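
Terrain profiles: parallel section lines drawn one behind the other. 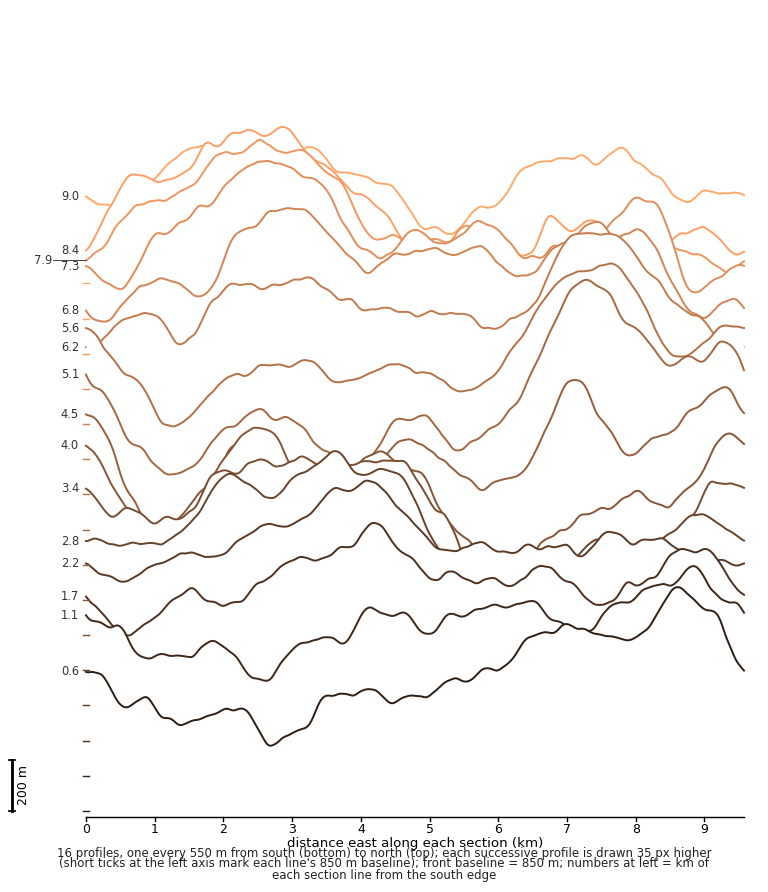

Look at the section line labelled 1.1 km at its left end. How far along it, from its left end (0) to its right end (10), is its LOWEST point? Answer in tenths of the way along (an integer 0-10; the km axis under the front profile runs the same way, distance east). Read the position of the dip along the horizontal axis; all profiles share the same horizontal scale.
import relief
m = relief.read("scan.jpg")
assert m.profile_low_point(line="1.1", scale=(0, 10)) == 3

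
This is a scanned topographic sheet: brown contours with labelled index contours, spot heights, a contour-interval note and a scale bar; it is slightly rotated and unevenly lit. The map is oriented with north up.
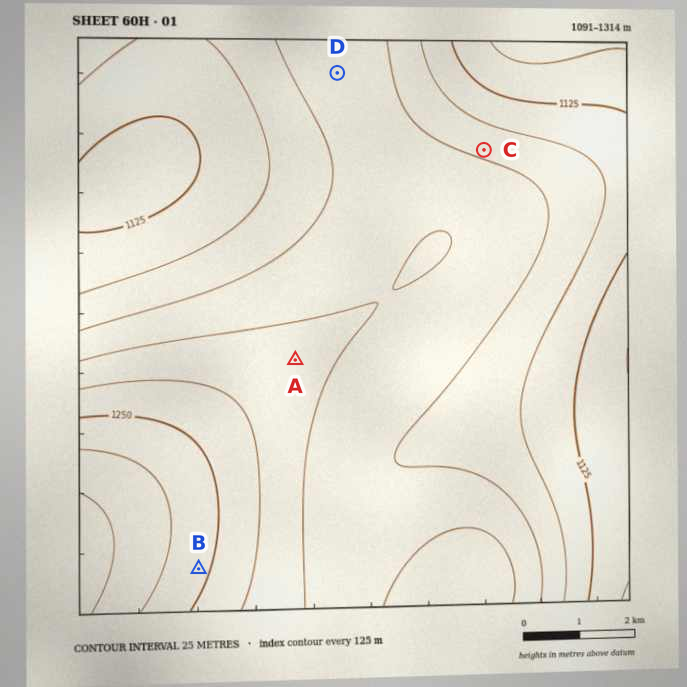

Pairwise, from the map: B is above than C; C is below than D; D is below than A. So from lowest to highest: C D A B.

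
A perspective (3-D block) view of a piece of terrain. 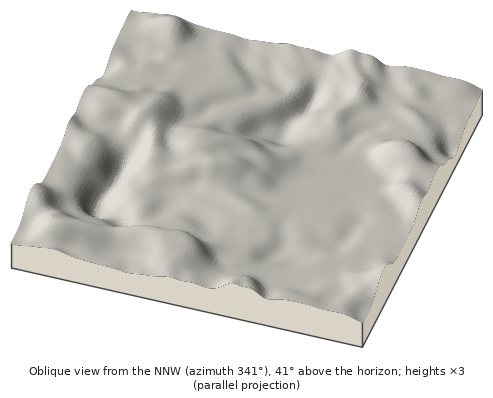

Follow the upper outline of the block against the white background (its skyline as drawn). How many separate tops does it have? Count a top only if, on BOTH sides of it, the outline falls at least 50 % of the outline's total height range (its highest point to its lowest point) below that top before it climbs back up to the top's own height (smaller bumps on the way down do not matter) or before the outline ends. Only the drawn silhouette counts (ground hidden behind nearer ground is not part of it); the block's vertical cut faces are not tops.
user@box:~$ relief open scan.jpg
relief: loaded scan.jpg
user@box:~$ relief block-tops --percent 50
0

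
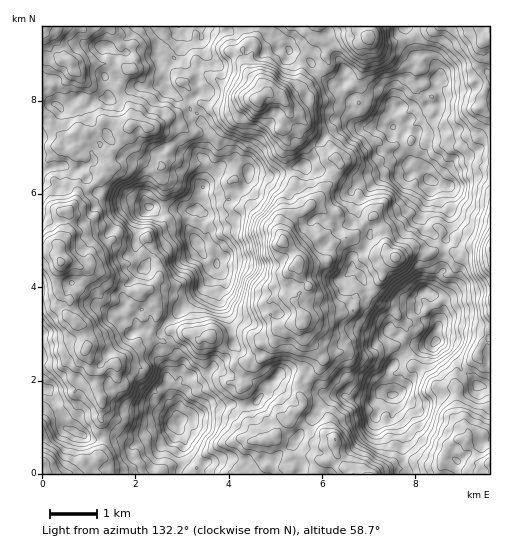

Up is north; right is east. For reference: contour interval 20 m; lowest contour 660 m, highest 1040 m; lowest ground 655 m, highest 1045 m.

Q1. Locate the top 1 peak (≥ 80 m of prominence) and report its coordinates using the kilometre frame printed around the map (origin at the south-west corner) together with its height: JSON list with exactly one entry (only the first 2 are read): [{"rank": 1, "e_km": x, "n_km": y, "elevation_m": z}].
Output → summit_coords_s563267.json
[{"rank": 1, "e_km": 8.46, "n_km": 2.84, "elevation_m": 1045}]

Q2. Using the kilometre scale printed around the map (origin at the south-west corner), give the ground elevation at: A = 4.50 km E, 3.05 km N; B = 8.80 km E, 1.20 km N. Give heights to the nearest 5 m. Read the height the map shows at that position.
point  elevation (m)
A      790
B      795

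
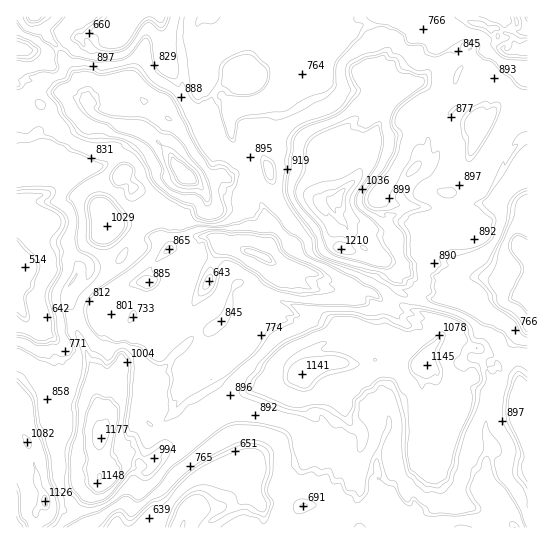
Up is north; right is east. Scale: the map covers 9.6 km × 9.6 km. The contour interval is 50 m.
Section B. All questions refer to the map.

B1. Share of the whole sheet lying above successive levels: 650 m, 94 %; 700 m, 91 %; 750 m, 89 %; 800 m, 64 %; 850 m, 58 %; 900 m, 31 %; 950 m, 26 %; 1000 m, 22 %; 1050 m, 8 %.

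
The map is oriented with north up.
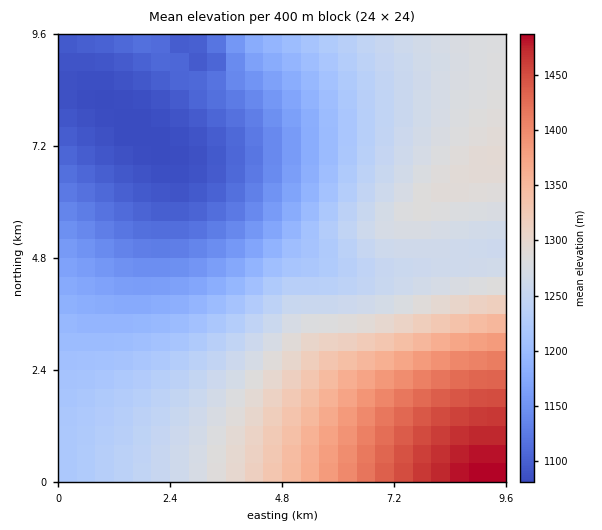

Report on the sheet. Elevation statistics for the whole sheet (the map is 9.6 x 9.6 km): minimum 1080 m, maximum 1490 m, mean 1240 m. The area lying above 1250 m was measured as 41.3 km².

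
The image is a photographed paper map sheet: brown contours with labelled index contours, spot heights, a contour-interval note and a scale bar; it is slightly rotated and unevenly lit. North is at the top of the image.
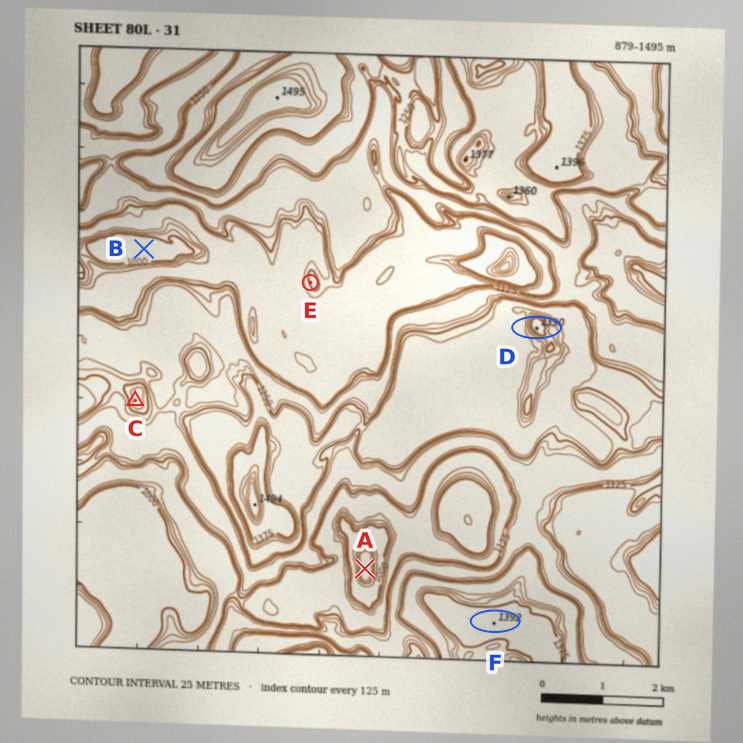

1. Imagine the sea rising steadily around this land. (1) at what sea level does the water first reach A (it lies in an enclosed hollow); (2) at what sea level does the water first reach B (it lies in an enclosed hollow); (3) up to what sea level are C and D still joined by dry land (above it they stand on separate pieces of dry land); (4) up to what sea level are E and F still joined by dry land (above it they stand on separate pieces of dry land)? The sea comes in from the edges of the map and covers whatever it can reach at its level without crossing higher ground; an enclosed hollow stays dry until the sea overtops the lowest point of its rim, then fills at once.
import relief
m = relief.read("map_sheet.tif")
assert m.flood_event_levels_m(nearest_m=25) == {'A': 1125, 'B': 1025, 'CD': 1200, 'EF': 1100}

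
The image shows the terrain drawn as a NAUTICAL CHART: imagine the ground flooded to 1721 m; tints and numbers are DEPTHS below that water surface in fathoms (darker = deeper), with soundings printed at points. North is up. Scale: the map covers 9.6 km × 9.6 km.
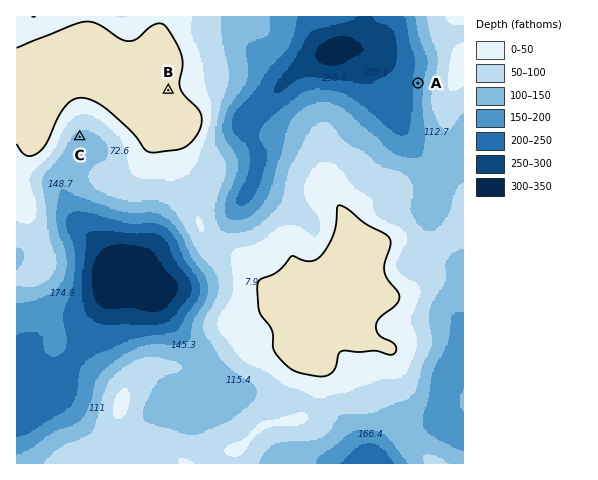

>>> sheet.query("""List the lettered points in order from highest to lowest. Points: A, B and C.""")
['B', 'C', 'A']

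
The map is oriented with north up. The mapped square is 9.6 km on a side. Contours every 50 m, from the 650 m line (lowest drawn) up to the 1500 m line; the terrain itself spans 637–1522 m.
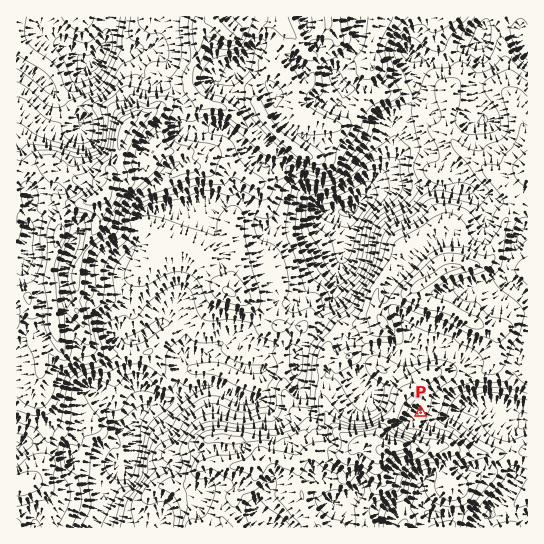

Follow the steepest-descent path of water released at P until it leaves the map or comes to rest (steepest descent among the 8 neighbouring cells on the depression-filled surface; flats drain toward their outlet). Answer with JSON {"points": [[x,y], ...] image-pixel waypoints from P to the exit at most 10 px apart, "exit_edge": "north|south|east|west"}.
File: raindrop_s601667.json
{"points": [[421, 413], [431, 417], [442, 417], [453, 414], [463, 409], [474, 407], [485, 407], [495, 406], [506, 406], [517, 413], [527, 421]], "exit_edge": "east"}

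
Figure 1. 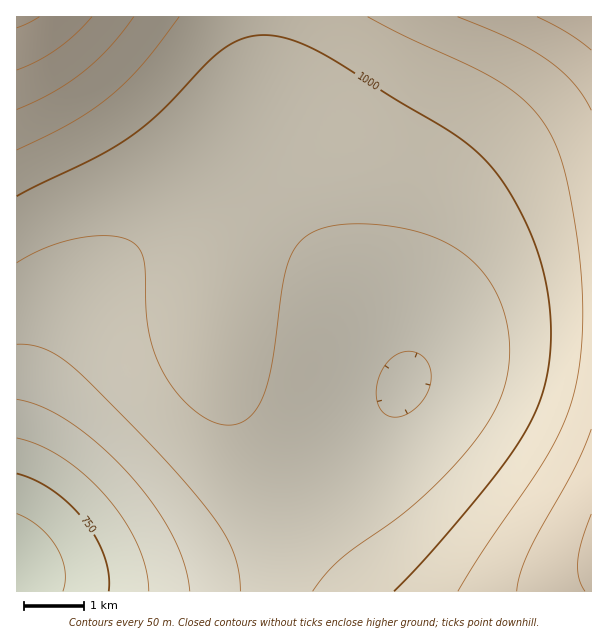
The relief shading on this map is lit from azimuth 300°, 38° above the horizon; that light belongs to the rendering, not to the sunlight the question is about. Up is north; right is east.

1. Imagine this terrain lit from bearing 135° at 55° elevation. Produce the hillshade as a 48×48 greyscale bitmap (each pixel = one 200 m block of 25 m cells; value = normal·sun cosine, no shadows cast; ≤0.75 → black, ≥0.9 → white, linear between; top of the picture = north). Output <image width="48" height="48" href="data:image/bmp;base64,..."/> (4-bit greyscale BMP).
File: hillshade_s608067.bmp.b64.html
<image width="48" height="48" href="data:image/bmp;base64,Qk32BAAAAAAAAHYAAAAoAAAAMAAAADAAAAABAAQAAAAAAIAEAAATCwAAEwsAABAAAAAAAAAAAAAAABEREQAiIiIAMzMzAERERABVVVUAZmZmAHd3dwCIiIgAmZmZAKqqqgC7u7sAzMzMAN3d3QDu7u4A////AFVURERERERFVVVVVVREREMzMzM0REVVZlVVRERERERVVVVVVVVUREMzMzMzNERVVWZVVVRERFVVVWZmVVVVREMzMzMzMzREVXZmVVVVVVVVZmZmZlVVVEQzMyIiMzM0RHdmZlVVVVVWZmZmZmZVVEQzMiIiIiMzNId2ZmVVVVZmZmd3ZmZlVUQzMiIiIiIjM4h3ZmZmZmZmZ3d3d2ZmVVRDMyIiIiIiI4h3dmZmZmZmd3d3d3ZmZVRDMyIiIRIiIoiHd2ZmZmZnd3d3d3dmZVVEMyIiERERIpiId3ZmZmZ3d3iId3d2ZlVEMzIiEREREpmId3d2Zmd3d4iIiHd3ZmVUQzIiIREREZmId3d3d3d3eIiIiId3dmVURDMiIREREZmIh3d3d3d3eIiIiIh3d2ZVRDMyIhEREZmIh3d3d3d3eIiIiIiHd3ZlVEMzIiEREZmIh3d3d3d3eIiIiIiId3ZlVUQzIiIREZmId3d3d3d3eIiIiIiIh3dmVVRDMiIREZiId3d2Znd3eIiIiIiIiHd2ZVVEMyIhEZiId3dmZmd3eIiIiIiIiId3ZlVEQzIiEYiHd3ZmZmZ3d4iIiIiIiId3ZmVURDMiIYiHd3ZmZmZ3d4iIiIiIiIh3dmZVREMyIoiHd3ZmZmZnd3iIiIiIiIiHd2ZlVEMyIoiHd3ZmZmZnd3iIiIiIiIiHd3ZlVUQzIoiHd3ZmZmZnd3iIiIiIiIiId3ZmVUQzIoiId3ZmZmZnd3eIiIiIiIiId3dmVVRDMpiId3dmZmZmd3d4iIiIiIiIh3dmZVRDM5iId3d2ZmZmd3d4iIiIiIiIh3d2ZVVEM5mIh3d3ZmZmd3d3iIiIiIiIh3d2ZlVEM5mIiHd3dmZnd3d3iIiIiIiIiHd2ZlVUQ5mYiId3d3d3d3d3eIiIiIiIiHd3ZmVUQ5mZiIh3d3d3d3d3d4iIiIiIiHd3ZmVURKmZmIiHd3d3d3d3d3iIiIiIh3d3ZmVVRKqZmYiIh3d3d3d3d3d4iIiIh3d3ZmVVRKqqmZmIiId3d3d3d3d3d3iHd3d3ZmZVRKqqqZmZiIiHd3d3d3d3d3d3d3d3ZmZVRLqqqqmZmIiId3d3d3d3d3d3d3d3ZmZVVLu6qqqZmYiIh3d3d3d3d3d3d3d3dmZVVbu7uqqqmZmIiHd3d3d3d3d3d3d3dmZlVbu7u6qqqZmYiId3d3d3d3d3d3d3d2ZlVbu7u7uqqpmYiIh3d3d3d3d3d3d3d2ZmVbu7u7u6qqmZiIiHd3d3d3d3d3d3d3ZmZbu7u7u7qqqZmIiId3d3d3d3d3d3d3dmZru7u7u7uqqZmIiId3d3d3d4iIh3d3d2Zru7u7u7u6qpmYiIh3d3d3eIiIiId3d3Zru7zMu7u6qpmZiIiHd3d3iIiIiIiHd3d7u8zMy7u7qqmZiIiId3eIiIiIiIiIh3d7u7zMzLu7qqmZiIiIiIiIiIiIiIiIiId7u7zMzMu7uqqZmIiIiIiIiIiIiIiIiIiLu7zMzMu7uqqZmIiIiIiIiIiIiIiIiIiA=="/>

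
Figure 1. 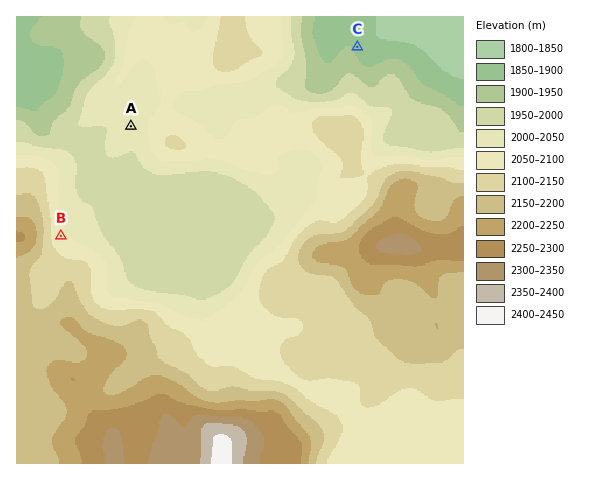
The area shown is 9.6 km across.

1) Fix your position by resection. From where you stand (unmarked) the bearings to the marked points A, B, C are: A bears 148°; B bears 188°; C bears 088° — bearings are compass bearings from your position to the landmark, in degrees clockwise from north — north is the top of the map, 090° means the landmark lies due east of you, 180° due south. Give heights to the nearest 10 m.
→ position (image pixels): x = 87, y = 56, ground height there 1920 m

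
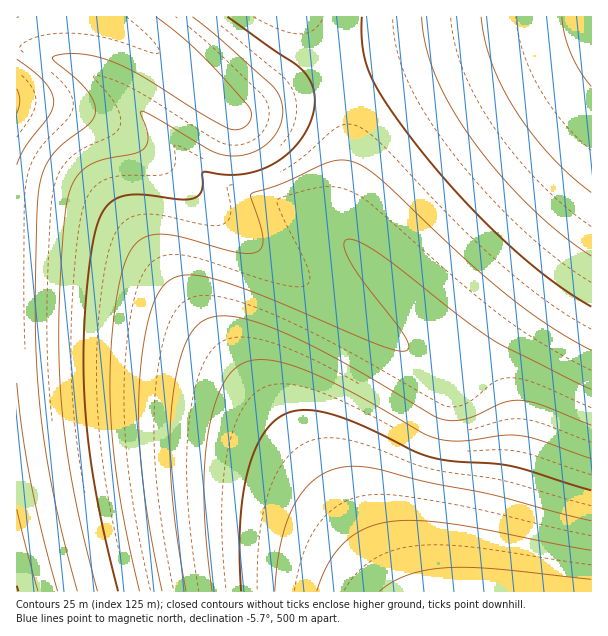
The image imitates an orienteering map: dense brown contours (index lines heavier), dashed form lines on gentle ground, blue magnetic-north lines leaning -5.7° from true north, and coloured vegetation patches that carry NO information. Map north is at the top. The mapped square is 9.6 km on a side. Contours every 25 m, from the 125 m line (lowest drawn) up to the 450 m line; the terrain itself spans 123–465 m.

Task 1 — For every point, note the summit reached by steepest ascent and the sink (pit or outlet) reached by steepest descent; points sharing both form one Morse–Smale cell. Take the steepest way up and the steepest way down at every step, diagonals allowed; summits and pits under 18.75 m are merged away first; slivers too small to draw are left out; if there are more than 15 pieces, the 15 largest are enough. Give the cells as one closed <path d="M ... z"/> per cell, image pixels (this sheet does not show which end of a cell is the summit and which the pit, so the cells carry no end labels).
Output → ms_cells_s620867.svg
<path d="M591 16l-287 1 27 43 11 29 4 21 0 55-8 35-7 18 1 7 11 14 31 31 114 105 17 33 3 15 0 32-21 94-1 43 106-1z"/><path d="M18 46l-2 1 0 169 49 2 25 5 27 11 23 16 22 23 138 176 93 143 92 0 1-29 4-32 18-76-2-41-4-15-14-24-114-105-57-59-11-5-55-10-35-14-13-8-68-68-24-20-43-24z"/><path d="M47 217l-31 1 0 373 376 1 0-2-92-141-149-188-20-19-23-13-24-7z"/><path d="M303 16l-286 0-1 29 52 17 43 24 24 20 68 68 13 8 35 14 60 12 6 3 15 15-1-8 7-18 8-35 0-55-4-21-11-29z"/>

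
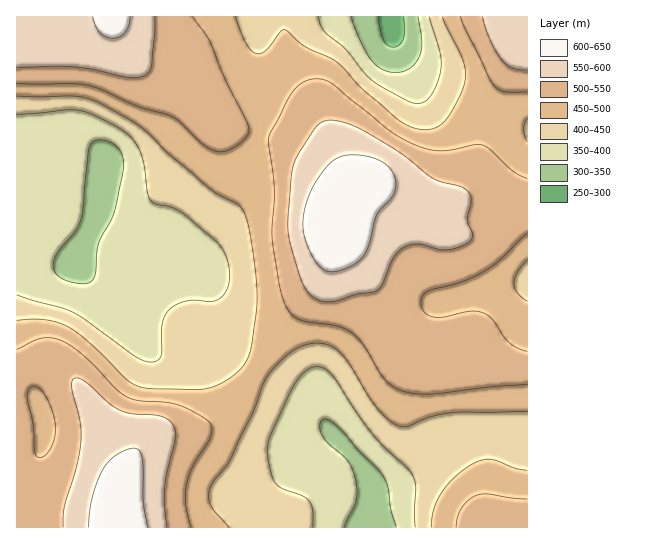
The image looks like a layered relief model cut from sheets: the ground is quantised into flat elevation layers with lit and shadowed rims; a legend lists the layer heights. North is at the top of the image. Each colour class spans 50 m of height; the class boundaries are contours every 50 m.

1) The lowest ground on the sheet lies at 290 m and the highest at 650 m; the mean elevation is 470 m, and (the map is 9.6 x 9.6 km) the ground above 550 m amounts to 15.1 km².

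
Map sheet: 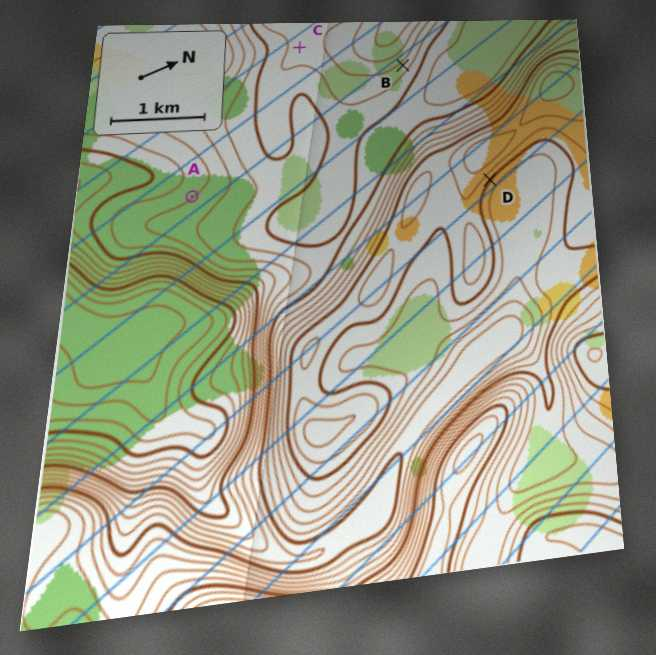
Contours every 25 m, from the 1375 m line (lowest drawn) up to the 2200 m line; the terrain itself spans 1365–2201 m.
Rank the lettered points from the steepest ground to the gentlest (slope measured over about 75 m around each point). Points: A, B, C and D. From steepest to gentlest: D B A C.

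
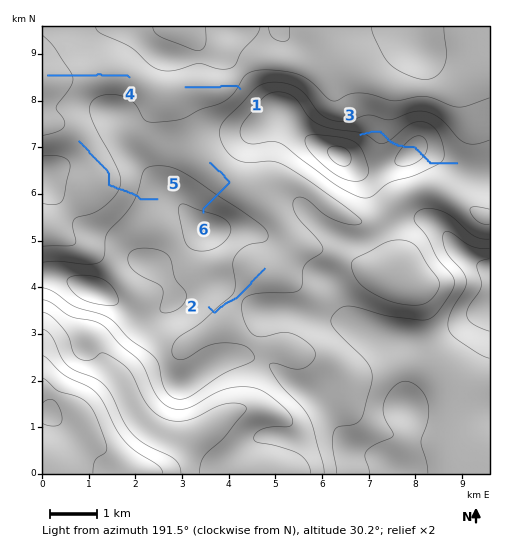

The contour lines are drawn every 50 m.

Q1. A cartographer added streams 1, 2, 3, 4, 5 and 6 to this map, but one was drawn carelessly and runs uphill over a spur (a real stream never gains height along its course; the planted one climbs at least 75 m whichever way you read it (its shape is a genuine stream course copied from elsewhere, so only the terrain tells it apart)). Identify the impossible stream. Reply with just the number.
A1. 3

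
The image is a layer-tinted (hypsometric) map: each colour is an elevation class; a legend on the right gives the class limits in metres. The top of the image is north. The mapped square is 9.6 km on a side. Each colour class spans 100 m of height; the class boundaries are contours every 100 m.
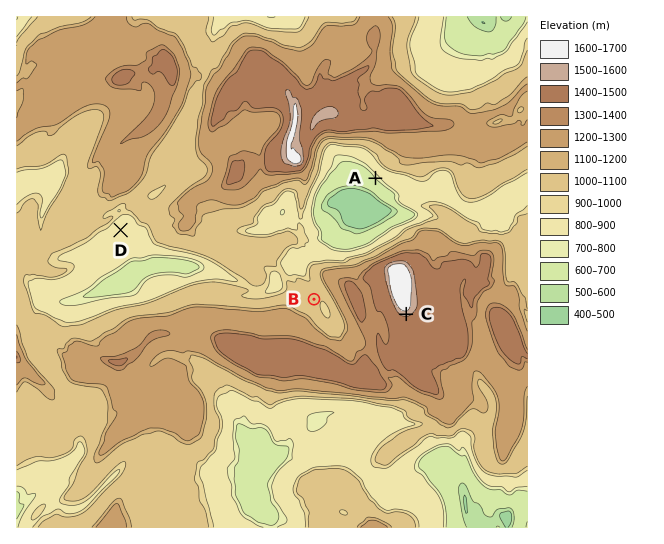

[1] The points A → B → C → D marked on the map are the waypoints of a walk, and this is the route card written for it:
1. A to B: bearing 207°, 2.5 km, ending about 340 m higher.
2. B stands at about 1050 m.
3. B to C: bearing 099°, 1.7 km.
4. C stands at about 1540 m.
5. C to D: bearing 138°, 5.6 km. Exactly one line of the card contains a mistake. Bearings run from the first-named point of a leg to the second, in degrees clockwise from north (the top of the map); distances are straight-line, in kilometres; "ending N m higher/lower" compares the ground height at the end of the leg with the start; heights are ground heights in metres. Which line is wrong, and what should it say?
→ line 5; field bearing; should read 286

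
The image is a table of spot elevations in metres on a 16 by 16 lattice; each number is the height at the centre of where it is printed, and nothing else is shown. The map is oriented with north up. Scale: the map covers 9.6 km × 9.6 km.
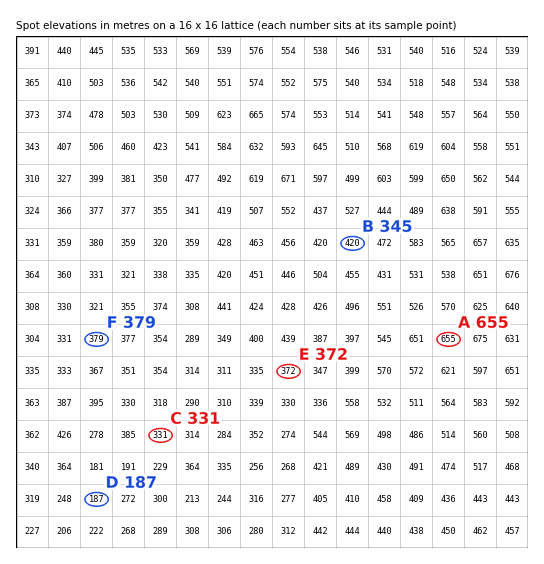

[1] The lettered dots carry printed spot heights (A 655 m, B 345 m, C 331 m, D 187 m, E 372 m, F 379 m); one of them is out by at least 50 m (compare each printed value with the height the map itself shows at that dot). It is B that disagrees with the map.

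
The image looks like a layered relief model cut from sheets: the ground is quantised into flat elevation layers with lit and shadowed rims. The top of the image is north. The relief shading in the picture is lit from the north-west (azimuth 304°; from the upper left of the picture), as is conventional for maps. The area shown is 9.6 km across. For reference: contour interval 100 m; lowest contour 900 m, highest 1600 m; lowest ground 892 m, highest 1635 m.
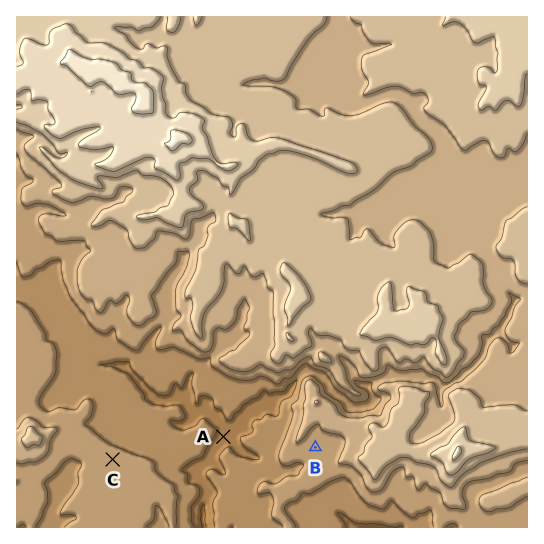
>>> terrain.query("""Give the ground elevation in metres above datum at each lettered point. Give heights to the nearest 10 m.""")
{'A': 930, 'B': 1140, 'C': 1150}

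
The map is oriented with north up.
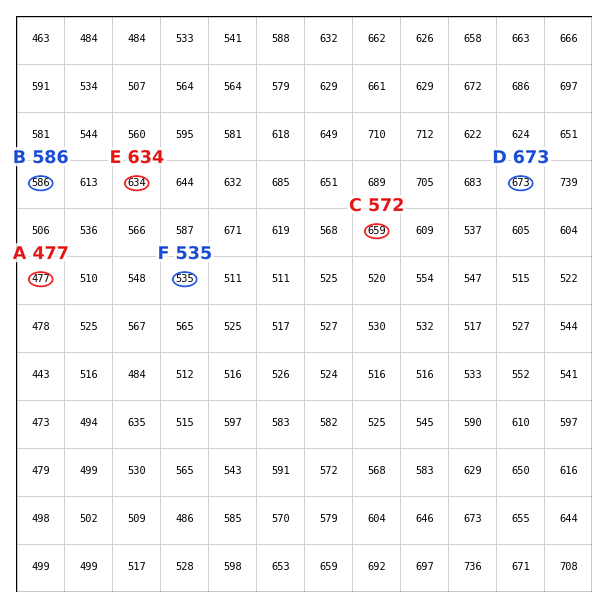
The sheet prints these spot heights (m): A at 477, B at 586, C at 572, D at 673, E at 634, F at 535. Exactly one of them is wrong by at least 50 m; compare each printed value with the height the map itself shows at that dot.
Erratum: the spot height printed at C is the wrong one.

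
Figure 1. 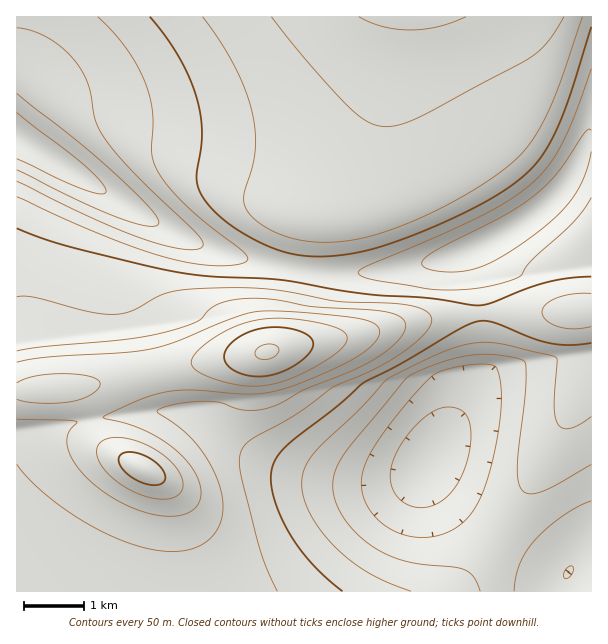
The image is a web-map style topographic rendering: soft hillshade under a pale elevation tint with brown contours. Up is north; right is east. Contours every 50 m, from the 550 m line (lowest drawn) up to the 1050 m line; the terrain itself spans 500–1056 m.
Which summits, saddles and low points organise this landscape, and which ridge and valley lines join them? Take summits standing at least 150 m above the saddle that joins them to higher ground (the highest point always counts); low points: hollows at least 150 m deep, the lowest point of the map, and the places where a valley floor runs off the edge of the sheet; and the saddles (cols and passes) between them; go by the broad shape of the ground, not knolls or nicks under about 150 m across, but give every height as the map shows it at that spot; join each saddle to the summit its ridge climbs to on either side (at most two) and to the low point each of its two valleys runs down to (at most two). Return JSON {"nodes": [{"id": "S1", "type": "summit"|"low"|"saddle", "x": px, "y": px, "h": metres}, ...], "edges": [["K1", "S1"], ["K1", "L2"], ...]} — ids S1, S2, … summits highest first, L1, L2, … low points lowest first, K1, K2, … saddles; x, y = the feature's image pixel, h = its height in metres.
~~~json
{"nodes": [
{"id": "S1", "type": "summit", "x": 267, "y": 351, "h": 1056},
{"id": "S2", "type": "summit", "x": 407, "y": 17, "h": 913},
{"id": "L1", "type": "low", "x": 17, "y": 137, "h": 500},
{"id": "L2", "type": "low", "x": 429, "y": 462, "h": 517},
{"id": "K1", "type": "saddle", "x": 482, "y": 312, "h": 754},
{"id": "K2", "type": "saddle", "x": 296, "y": 269, "h": 724}],
"edges": [["K1", "S1"], ["K1", "L1"], ["K1", "L2"], ["K2", "S1"], ["K2", "S2"], ["K2", "L1"]]}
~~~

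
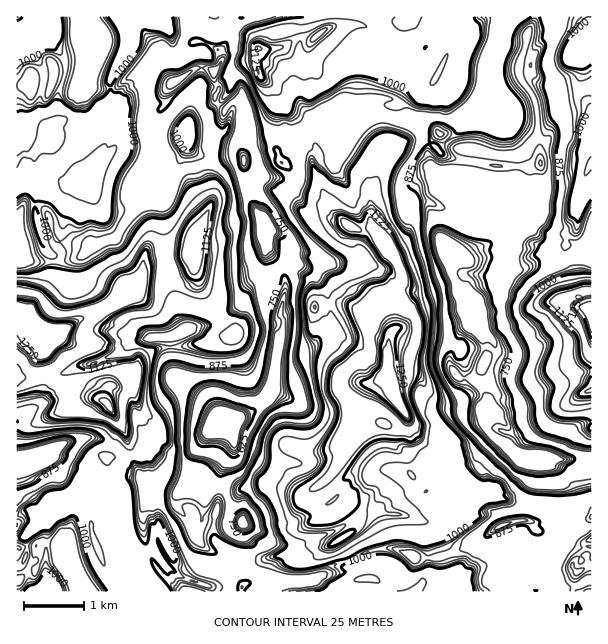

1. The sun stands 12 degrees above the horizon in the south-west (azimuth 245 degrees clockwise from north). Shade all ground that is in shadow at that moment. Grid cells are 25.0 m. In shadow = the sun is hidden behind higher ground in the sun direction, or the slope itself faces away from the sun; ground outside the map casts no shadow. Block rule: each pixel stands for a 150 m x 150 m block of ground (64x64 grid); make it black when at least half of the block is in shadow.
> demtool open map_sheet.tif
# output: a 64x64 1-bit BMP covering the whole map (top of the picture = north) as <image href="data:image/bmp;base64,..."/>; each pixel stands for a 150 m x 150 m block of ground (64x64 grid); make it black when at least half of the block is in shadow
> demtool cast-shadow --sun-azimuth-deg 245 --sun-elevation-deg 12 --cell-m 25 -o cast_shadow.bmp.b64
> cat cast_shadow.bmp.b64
<image width="64" height="64" href="data:image/bmp;base64,Qk0+AgAAAAAAAD4AAAAoAAAAQAAAAEAAAAABAAEAAAAAAAACAAATCwAAEwsAAAIAAAAAAAAA////AAAAAAAGAGKBwAAYAA8AvgAAADwAHwE8AAAYPABeADgAAD98AngAfAAAeBgAYAB9wAAAAAAIBv/gAAAIAAgG/8AAAASAAAf/wAAQGAAAB/+AACAIAAAH/wABAAMACAfwAAeAA/wAD3AAB4Af+AAPcwAHAD/4AAF/gAQAP/wAAP+AAgB/+AAA/4AAAH/AAAx/gAAGf4AADv/DgAf/gAAf/8eAD/8AAB//4QAf/wAAP//gAB/+AAAf/5AAH/4AADv+GAA//wAAA/4cAD//AAGj/DwAP/8ADA/wPAA//4ACN+B8AD//AAN/8DwAP/8AA/wAPgAf/gAfkAD+AD/+AD8AAf5AD/4A/4MB/kAP/gB/g4H+AA/+AP+Bxf5AD/8B/wHH/gAf/wcHAcf+AB//AAYDx/wAH/4AGAHH/AA//gAYAAf+AD/+ABAAB/wAf/4DMDEH/AT//AEwOIP8D//8AQA8A/gB//gAABwB+AB/+AAAHAP4GH/wAAAcA/g4P+AAAAwB9Hg/ACAADgPgeB6AIAAHCcAAHcAAAAcPwAAfAIAADw/AAH8AwAAPH8AACADAAw8fwwAAAOBXD4fBAABAwBefxsAAADHABh/mCAAAO4ACHOYcAAA7gBIMAhwAAD+AFwYCCAAAP4AHBwYKAAAdgAcDYBwAAB2ABwBwAAAAH8AHAHgAEAAeAA=="/>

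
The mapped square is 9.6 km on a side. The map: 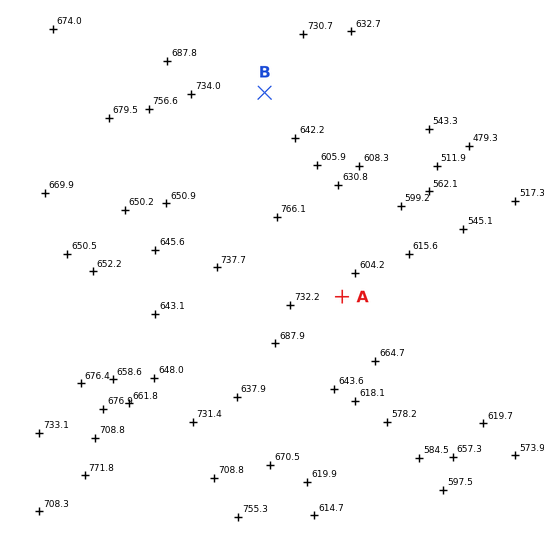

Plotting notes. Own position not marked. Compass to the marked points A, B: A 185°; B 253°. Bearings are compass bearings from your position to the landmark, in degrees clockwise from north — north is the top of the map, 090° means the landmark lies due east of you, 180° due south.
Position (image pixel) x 362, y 63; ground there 600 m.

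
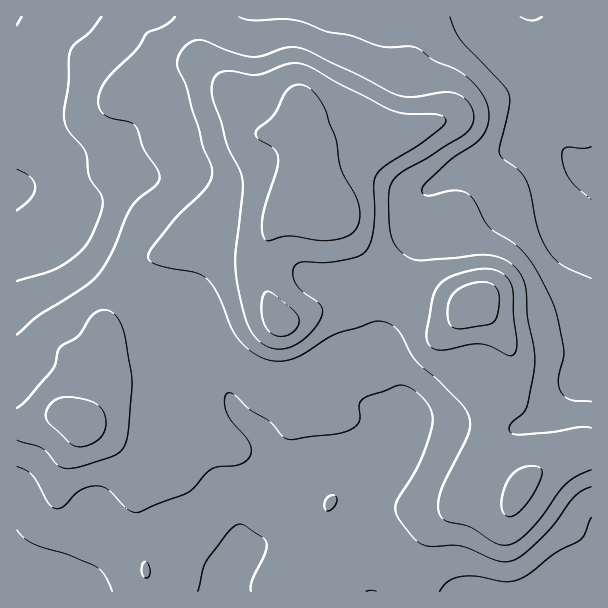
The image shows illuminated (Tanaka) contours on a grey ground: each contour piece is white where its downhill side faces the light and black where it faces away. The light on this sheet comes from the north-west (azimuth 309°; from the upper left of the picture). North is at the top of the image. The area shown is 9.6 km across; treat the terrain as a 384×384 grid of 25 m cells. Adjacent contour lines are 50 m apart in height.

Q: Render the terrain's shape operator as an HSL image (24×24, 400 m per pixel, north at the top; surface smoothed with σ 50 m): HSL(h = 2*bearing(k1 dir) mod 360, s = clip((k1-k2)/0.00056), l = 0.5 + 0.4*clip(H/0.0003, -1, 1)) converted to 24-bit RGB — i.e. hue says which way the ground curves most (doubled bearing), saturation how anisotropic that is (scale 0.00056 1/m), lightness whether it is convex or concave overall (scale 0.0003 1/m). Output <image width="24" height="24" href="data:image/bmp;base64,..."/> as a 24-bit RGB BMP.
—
<image width="24" height="24" href="data:image/bmp;base64,Qk32BgAAAAAAADYAAAAoAAAAGAAAABgAAAABABgAAAAAAMAGAAATCwAAEwsAAAAAAAAAAAAAdHdqiI9yk5GCQEaBdbSQw82ok6OxyISTBiVbNpfJyKbSt5bCsKSbinuZYUqJbIJ3qJ5tknRWaVM8ajwat8EIRJAzXXiBiJdujH1raJ1acYhtVGGDVbJlwsiBjnBlu0pPP0mOF2FOVpxAqXF3xpuCk2KOdlaPfHOIqlthomBMbT1gqT5q4PCOJZxBMHltgJqBqnOxuKFzTZV8XGWFbKtoqq5qjGNrn2xspmCgOk+PRJxQSHpb0KBukV9rYWCHgmqUjVas3m2mTkWlep/N8OLbwYWWGJOBRKKHZUd/3MeVVZCYUmF8lKhyj4ptinN6jJaEqXmGN1B8oph9O3KBvrGJr4CqV3qkYWitTUyzu3rUurDgR4fX36+w56u1U5CgIz01QlVi6LZhiHYtLWA1erBRb498gISLg498p1l0T2+IZJ9nTpaLUq95r4WOZ2OaUWiBXVyPW4Kd1LaePVOTx5en56i/7luvYzN4RX5huFhN5JiTPbOCL96HUqC0cnajm3aiiW+kj5G0XWChnI9sS3Y/fok6gHRPVIBgSXN6ZYB6wKhyT6l4TLmYz5LP8Zv72rX7onbYTZO8yuXKytLiUsfFO2eIbGN7i3J+fZeNk2p6gl+JqniSlHGldZ6lZqShbJiPPmN3YX1poppZzLZRMnYqQYgpS6mc16zPfELp1dLsqMrTzpehr29/NEJtYWV5gIV5iH5xhmt/d3+KeY6OfX2eoHiNkmd7gnFpTENhaE83lZg8ztNugY5jMtJHKIFbep9DNWdVustltVBJwnBdxZaCNjyUWl6FgIN8g3J4g2VghXRCcYZJjIxplG9njG1niWV6aCRgVbFRhdrChK/G1lxUVtdBN1BWXXY0UYJxiaVCm5lZuZFZvs5/TTOBa2GCgnJ6hkZcgxAhuWgAP5gAFHchbX9ZnJNzbjeEtSqooupVOH4PPiMT4PxjbN6cNCaHkHubYmS1mau+oE+318SXusWDTjR7bmmAf1iHniOc2hnf89jg2PTXCa6yKXJUapxVOSlpTpTQ+bPY1lZvKqqOzP/PNDC1RTKFgJaGX5R3gI1jXlOa3920xUxfakN2dF9oZ0VsWjR9ZoS81Pfb1db2vmn/YFTdT1WqRnasIKSyqznP9tXjuezih+5zKiBaS1KSfYuWeo6gb3WcZHSVyFxO5CondUFEa1xGRlZkQGyPbcSMxf+fcFosgSdEsVJwiVCYdrmjJGelEMT02dny8dny7dDvEyC8PWC7dHeqd4RfbnBfYGtwnVKS4oarynLUlX+7T5C+MoK2jrtx//1pPhkjcVYidYMsP7ZJaM2vNGuvHMyEIKsm49Vu92iBpjS8QEiChWR3f35gaHhgWW5oU1drtaR2rn2zwJLGfHSzOVGWsVqd/5FqfSRjqpBkg75pM/9UHpuASlptfHhGZYUiaKoSuXEnol1EUUFWe3NVhnqLdHeBWXBvR2p0qa2CfZp/lXyesXiZSEOHUWSO6ZGvv4nZrM3g2OPsv+C/HEhyOkNtiV2MqbyHV5tYhmpTsXRSXExwcIVrgnVZhVhfiVVZQIFMN7M3jZllg4RZpWBpgkaUVItyZJam3ca/l8etlK2D4Jt7VCNYH0c5PZZvu7qXpGOKf2N+q5d8VW+da4KjaX1cXHpscYaWl4agdZVVbmE5jIs7VXc8ZzE/orsyJ4c/tNpzupVyl1tK6A8DoRoXPFohDWQAI2IIlJY7fHacqqGWclmIdFQ+enqbaWeTdn9ZfI1Ni5BgdGyik6eqZEmggzujx9evVLynV8JCondXoFd6wWPD6bXwwZjnymO8N5QiAJwZIItLl2tWiyxcp2JbeXqffFOtsmS3sY2CUZZjUI92k4F1czJ4TqRYodqPiXihno9zf4Ntd4iggs7Xlbjx0Kn/7Mz/39X2hKzsJkKDVTlEh151kKWKdHGFWFGEhG+fwaPAw47AV5aUTmFvYjyaqdm9jd3Ge1K7vJSkidjYjd/xiMzYQDiCZzJDyGNq6MvAzlDemRTXbE24b5qniaOcgGptVlVuX6V4damftoy7uHjOeUm2Pc7DpfXMa5XYZUjf3OXtqeDjlzV1gDIkdy0yWXU/SrAzzdBjmTqBeEGblG2xmX+mgY+HkGuYaYCfbbGLXnpsjYRPSpRUinTAo9q6Q8xTWEk5NGc0x+dIkTAfgzJBk2p5gl+cqYSFXrJTkJ1NekRkc1xxemd5oXtwj456gnWPgpyNdY6MaViMrn2NZLiOPoRr3txQfmM9ZFFDTIM9pa4tgUpAiYlZgG9QbGhVqaZisKVreXJcaVZxdW9/XWmEpIN8mpqF"/>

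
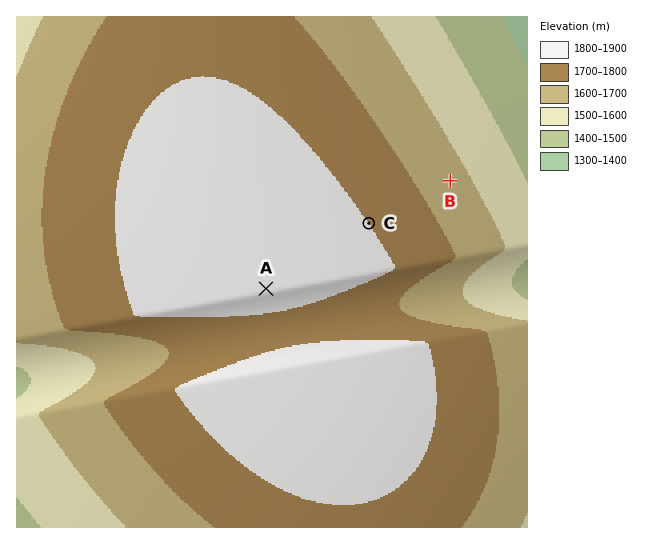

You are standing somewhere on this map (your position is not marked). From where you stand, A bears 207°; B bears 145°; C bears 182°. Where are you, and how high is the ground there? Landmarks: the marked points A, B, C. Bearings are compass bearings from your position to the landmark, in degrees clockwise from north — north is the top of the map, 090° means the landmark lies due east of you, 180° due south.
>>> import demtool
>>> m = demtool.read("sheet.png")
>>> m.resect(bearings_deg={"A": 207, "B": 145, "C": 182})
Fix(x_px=375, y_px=74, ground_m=1650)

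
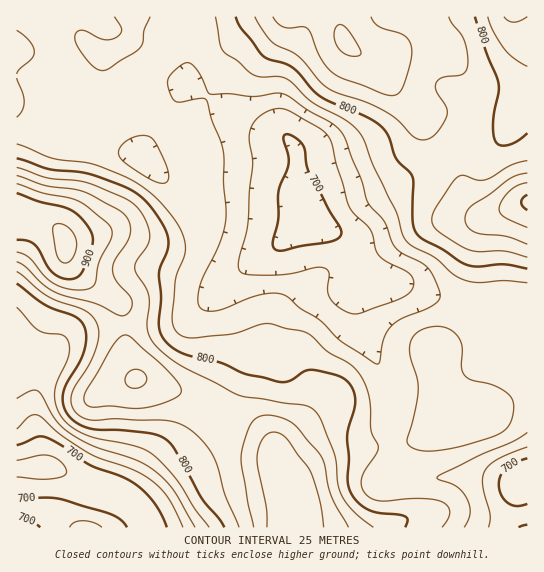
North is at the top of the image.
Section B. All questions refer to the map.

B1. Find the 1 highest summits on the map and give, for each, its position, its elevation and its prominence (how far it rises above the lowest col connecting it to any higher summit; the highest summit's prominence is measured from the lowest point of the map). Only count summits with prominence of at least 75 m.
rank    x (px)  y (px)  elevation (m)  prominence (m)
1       66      246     932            264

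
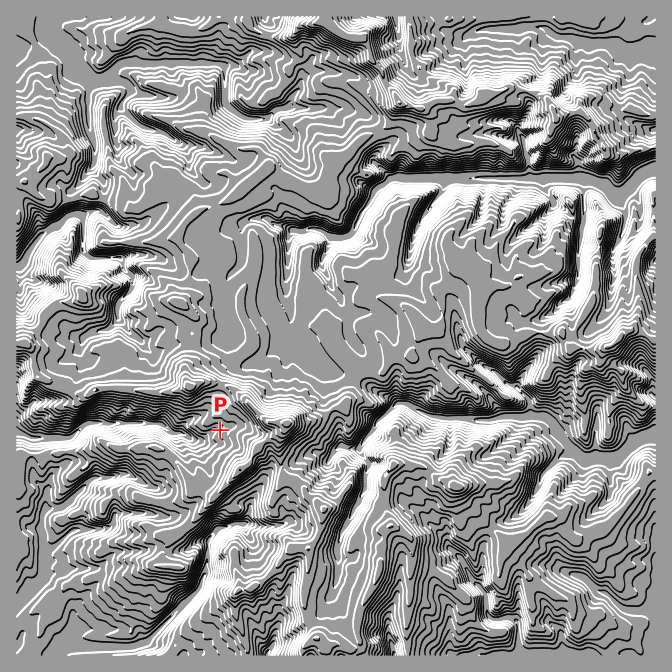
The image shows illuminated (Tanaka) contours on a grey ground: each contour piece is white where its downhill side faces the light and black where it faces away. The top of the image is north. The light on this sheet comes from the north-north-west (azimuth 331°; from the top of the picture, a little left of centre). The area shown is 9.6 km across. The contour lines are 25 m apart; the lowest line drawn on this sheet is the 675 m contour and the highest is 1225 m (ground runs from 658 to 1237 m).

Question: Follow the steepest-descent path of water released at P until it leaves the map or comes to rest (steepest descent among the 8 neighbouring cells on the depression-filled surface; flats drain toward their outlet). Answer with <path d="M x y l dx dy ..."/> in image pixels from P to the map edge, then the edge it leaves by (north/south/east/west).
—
<path d="M220 430l-5 0-11 10-12 0-8-7-12 0-12-10-73 0-3 4-2 0-12 11-38 0-10-5-5 0"/>
exit: west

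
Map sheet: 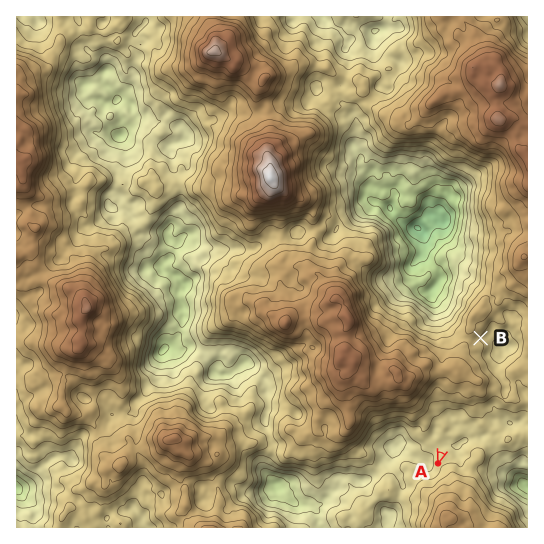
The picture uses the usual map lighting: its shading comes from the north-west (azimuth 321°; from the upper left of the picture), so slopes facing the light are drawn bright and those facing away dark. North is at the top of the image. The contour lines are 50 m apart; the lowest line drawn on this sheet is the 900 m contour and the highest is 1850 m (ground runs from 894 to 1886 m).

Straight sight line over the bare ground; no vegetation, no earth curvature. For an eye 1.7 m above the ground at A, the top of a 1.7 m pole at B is out of sight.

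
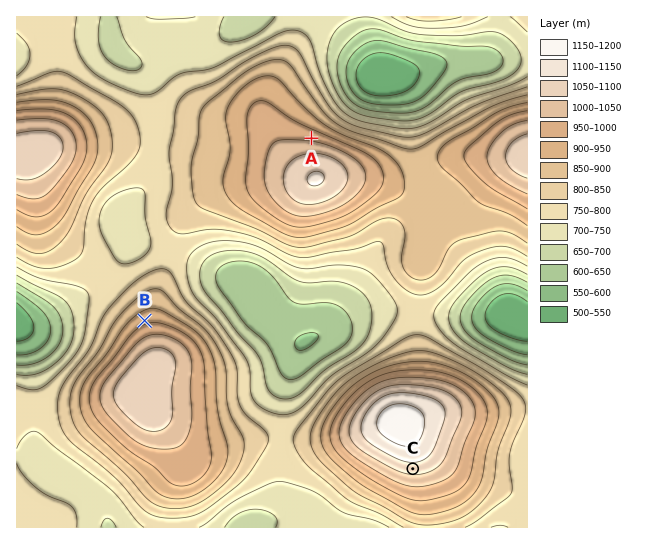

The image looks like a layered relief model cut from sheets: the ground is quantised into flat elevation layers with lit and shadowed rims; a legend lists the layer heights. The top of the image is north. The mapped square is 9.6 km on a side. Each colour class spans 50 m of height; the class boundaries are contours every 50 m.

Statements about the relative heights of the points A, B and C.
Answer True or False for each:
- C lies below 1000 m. False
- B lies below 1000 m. True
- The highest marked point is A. False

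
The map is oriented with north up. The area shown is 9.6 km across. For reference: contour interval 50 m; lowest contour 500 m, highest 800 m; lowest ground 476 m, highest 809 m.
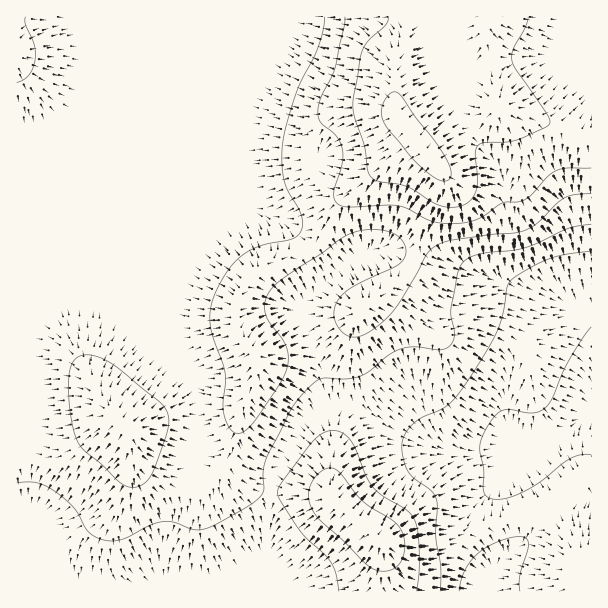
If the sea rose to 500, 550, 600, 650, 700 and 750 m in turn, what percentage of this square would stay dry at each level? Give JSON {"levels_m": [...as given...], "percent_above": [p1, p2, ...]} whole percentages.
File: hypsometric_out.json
{"levels_m": [500, 550, 600, 650, 700, 750], "percent_above": [96, 86, 72, 28, 14, 8]}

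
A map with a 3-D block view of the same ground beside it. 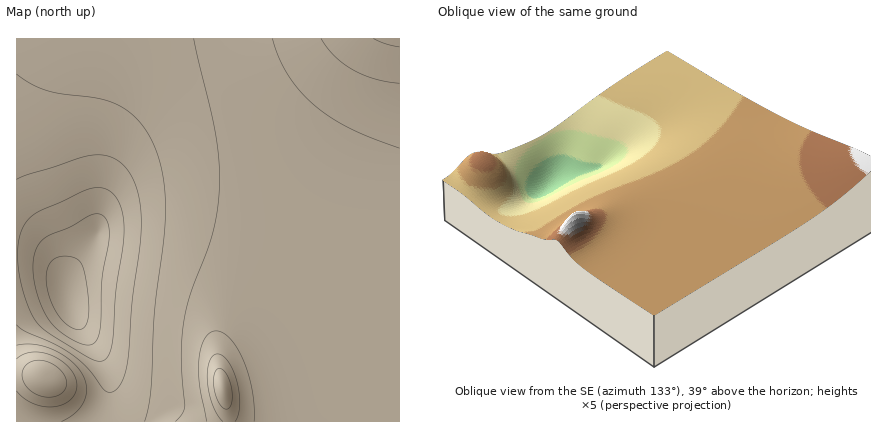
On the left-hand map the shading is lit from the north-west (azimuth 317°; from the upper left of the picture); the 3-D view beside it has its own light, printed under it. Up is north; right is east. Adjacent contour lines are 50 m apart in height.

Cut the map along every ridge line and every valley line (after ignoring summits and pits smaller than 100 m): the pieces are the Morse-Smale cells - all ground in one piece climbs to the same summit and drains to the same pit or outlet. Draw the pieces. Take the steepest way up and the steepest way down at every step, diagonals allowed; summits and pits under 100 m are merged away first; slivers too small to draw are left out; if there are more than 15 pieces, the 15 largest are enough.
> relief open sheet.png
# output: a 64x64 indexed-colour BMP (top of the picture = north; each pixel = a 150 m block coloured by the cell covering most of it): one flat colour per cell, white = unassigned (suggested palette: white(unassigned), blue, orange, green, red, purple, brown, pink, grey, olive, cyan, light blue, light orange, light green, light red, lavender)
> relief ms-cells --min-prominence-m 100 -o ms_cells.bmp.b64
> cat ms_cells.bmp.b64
<image width="64" height="64" href="data:image/bmp;base64,Qk12CAAAAAAAAHYAAAAoAAAAQAAAAEAAAAABAAQAAAAAAAAIAAATCwAAEwsAABAAAAAAAAAA////ALR3HwAOf/8ALKAsACgn1gC9Z5QAS1aMAMJ34wB/f38AIr28AM++FwDox64AeLv/AIrfmACWmP8A1bDFADMzMzMzMzMyIiIiIiIiIiIiIiIiIiIiIRERERERERERMzMzMzMzMzIiIiIiIiIiIiIiIiIiIiIhEREREREREREzMzMzMzMzMiIiIiIiIiIiIiIiIiIiIiERERERERERETMzMzMzMzMyIiIiIiIiIiIiIiIiIiIiIRERERERERERMzMzMzMzMzIiIiIiIiIiIiIiIiIiIiIhEREREREREREzMzMzMzMzMiIiIiIiIiIiIiIiIiIiIhERERERERERETMzMzMzMzMyIiIiIiIiIiIiIiIiIiIiERERERERERERMzMzMzMzMzIiIiIiIiIiIiIiIiIiIiIREREREREREREzMzMzMzMzMiIiIiIiIiIiIiIiIiIiIhERERERERERETMzMzMzMzMyIiIiIiIiIiIiIiIiIiIiERERERERERERMzMzMzMzMyIiIiIiIiIiIiIiIiIiIiEREREREREREREzMzMzMzMzIiIiIiIiIiIiIiIiIiIiIRERERERERERETMzMzMzMzIiIiIiIiIiIiIiIiIiIiIhERERERERERERMzMzMzMzMiIiIiIiIiIiIiIiIiIiIiEREREREREREREzMzMzMzMiIiIiIiIiIiIiIiIiIiIiERERERERERERETMzMzMzMiIiIiIiIiIiIiIiIiIiIiIRERERERERERERMzMzMzMyIiIiIiIiIiIiIiIiIiIiIREREREREREREREzMzMzMyIiIiIiIiIiIiIiIiIiIiIhERERERERERERETMzMzMzIiIiIiIiIiIiIiIiIiIiIiERERERERERERERMzMzMzIiIiIiIiIiIiIiIiIiIiIiEREREREREREREREzMzMzMiIiIiIiIiIiIiIiIiIiIiIRERERERERERERETMzMzMiIiIiIiIiIiIiIiIiIiIiIRERERERERERERERMzMzMyIiIiIiIiIiIiIiIiIiIiIREREREREREREREREzMzMzIiIiIiIiIiIiIiIiIiIiIhERERERERERERERETMzMzESIiIiIiIiIiIiIiIiIiIhERERERERERERERERMzMzMRIiIiIiIiIiIiIiIiIiIhEREREREREREREREREzMzMRESIiIiIiIiIiIiIiIiIhERERERERERERERERETMzEREREiIiIiIiIiIiIiIiIRERERERERERERERERERERERERERIiIiIiIiIiIiIiEREREREREREREREREREREREREREREiIiIiIiIiIiIRERERERERERERERERERERERERERERERIiIiIiIRERERERERERERERERERERERERERERERERERERERERERERERERERERERERERERERERERERERERERERERERERERERERERERERERERERERERERERERERERERERERERERERERERERERERERERERERERERERERERERERERERERERERERERERERERERERERERERERERERERERERERERERERERERERERERERERERERERERERERERERERERERERERERERERERERERERERERERERERERERERERERERERERERERERERERERERERERERERERERERERERERERERERERERERERERERERERERERERERERERERERERERERERERERERERERERERERERERERERERERERERERERERERERERERERERERERERERERERERERERERERERERERERERERERERERERERERERERERERERERERERERERERERERERERERERERERERERERERERERERERERERERERERERERERERERERERERERERERERERERERERERERERERERERERERERERERERERERERERERERERERERERERERERERERERERERERERERERERERERERERERERERERERERERERERERERERERERERERERERERERERERERERERERERERERERERERERERERERERERERERERERERERERERERERERERERERERERERERERERERERERERERERERERERERERERERERERERERERERERERERERERERERERERERERERERERERERERERERERERERERERERERERERERERERERERERERERERERERERERERERERERERERERERERERERERERERERERERERERERERERERERERERERERERERERERERERERERERERERERERERERERERERERERERERERERERERERERERERERERERERERERERERERERERERERERERERERERERERERERERERERERERERERERERERERERERERERERERERERERERERERERERERERERERERERERERERERERERERERERERERERERERERERERERERERERERERERERERERERERERERERERERERERERERERERERERERERERERERERERERERERERERERERERERERERERERERERERERERERERERERERERERERERERERERERERERERERERERERERERERERERERERERERERERERERERERERERERERERERERERERERERERERERERERERERERERERERERERERERERERERERERERERERERERERERERERERERERERERERERERERERERERERERERERERERERERERERERERERERER"/>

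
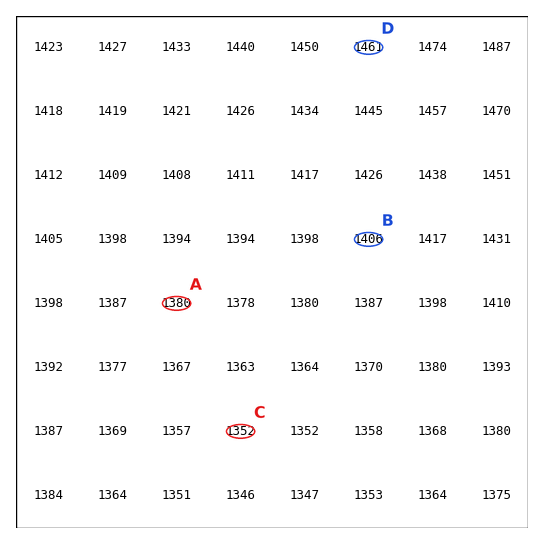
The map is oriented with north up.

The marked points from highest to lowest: D B A C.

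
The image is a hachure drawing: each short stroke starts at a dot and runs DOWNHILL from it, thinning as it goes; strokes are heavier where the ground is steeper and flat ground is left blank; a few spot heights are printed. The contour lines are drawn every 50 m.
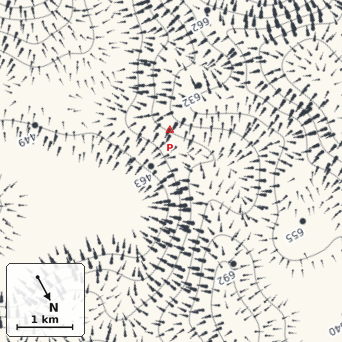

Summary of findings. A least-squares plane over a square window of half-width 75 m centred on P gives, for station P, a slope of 11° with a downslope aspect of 56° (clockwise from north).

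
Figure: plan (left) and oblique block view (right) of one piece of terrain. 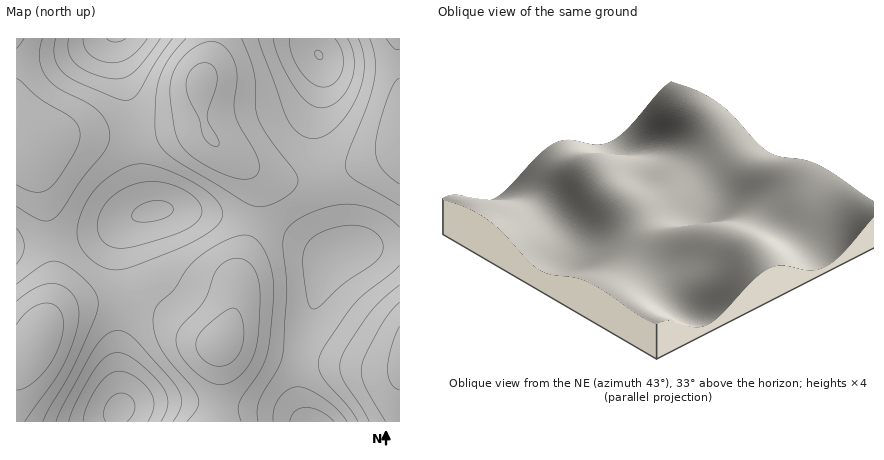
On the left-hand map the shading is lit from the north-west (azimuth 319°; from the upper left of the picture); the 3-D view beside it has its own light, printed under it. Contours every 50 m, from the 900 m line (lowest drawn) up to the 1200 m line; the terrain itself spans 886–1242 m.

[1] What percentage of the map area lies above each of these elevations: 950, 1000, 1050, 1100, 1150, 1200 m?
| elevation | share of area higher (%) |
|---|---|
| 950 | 95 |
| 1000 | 84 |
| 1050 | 67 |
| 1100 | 42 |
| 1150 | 21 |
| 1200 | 5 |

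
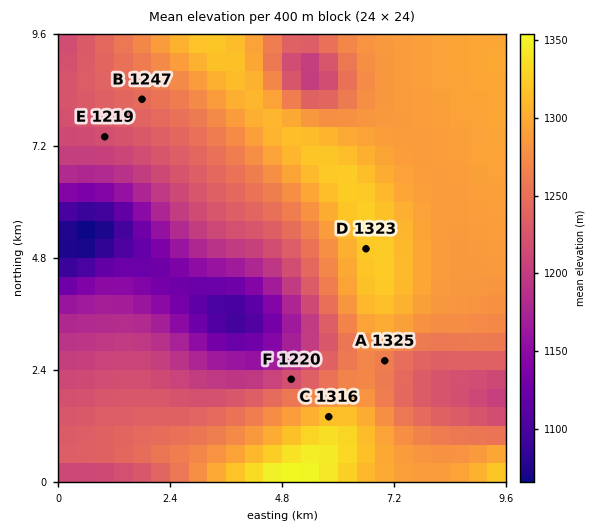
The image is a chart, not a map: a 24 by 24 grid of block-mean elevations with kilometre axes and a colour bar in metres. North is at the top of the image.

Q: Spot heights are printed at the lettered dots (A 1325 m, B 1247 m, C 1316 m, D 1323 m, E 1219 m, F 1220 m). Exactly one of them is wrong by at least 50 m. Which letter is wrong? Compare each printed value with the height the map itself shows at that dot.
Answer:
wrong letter A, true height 1262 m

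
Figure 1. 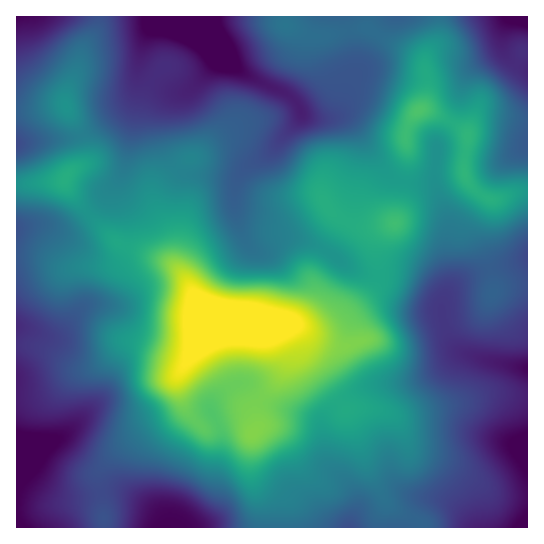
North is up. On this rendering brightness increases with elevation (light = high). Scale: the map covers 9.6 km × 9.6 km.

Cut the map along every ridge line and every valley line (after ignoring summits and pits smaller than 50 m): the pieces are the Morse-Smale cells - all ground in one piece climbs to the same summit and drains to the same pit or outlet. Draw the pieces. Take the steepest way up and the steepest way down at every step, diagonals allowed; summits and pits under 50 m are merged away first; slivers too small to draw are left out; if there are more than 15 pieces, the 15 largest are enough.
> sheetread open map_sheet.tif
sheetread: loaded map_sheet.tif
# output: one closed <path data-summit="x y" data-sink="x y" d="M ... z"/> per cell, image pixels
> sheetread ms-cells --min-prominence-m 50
<path data-summit="214 321" data-sink="186 17" d="M438 16l-422 1 0 166 17 1 32-4 0 5 16 21 34 35 52 20 13 10 19 32 14 18-10 13-26 43 6 25 6 12 13 13 7 0 18-10 18-1 8 10 0 5 3-1 1-25 19-23 8-16-1-15-11-21-5-5 27-1 19 7 16-2 13-6 35-38 2-19-3-19 4-10 16-16 3-8 9-51-3-28 6-15 12-12 2-6 0-42 14-22z"/><path data-summit="214 321" data-sink="527 527" d="M409 151l-2 20-11 50-13 12-7 14 3 35-4 7-33 34-13 6-16 2-19-7-27 2 5 4 12 25 0 11-4 9-23 30 0 22-5 7-1 13 0 24 5 18 9 17 2 22 261-1 0-336-11 1-22 8-8-1-18-14-7-17-33-3-12-5z"/><path data-summit="214 321" data-sink="17 453" d="M65 180l-49 5 0 342 250 1-1-22-9-17-5-18 2-45-8-10-12 0-28 12-16-14-9-20-3-17 26-43 10-13-14-18-12-22-12-14-8-6-52-20-34-35-16-21z"/><path data-summit="214 321" data-sink="527 17" d="M527 16l-88 0 0 21-14 22 2 36-6 14 25 10 21 14 1 9-4 17 1 19 12 14 14 8 37-10z"/><path data-summit="214 321" data-sink="17 453" d="M425 109l-7 2-10 14-3 9 3 16 13 13 14 4 28 2 5-27-1-9-21-14z"/>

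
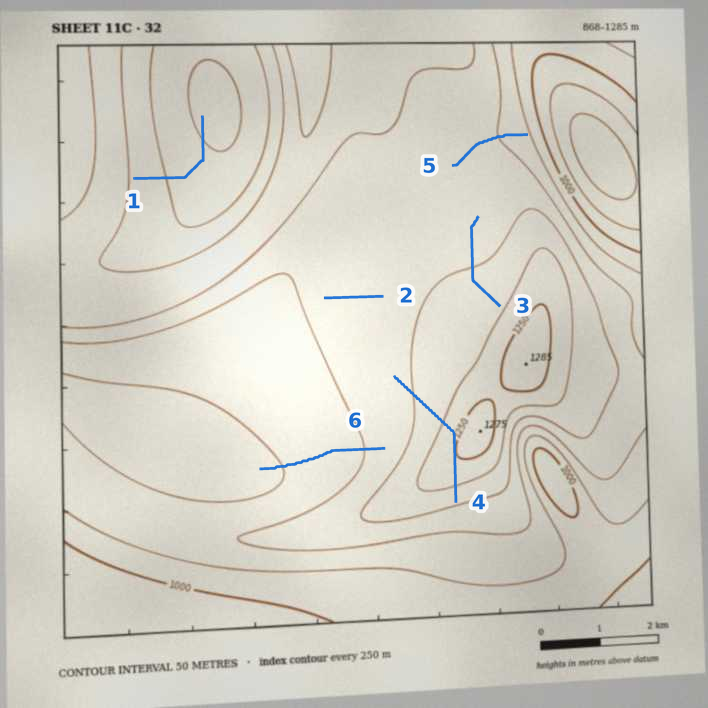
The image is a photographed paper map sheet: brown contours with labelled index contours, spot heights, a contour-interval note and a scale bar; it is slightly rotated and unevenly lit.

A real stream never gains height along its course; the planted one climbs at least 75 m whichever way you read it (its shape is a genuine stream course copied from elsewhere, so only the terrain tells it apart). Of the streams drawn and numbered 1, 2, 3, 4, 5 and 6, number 4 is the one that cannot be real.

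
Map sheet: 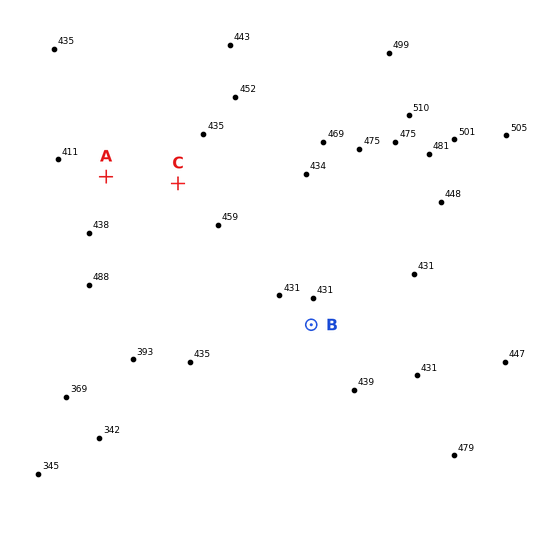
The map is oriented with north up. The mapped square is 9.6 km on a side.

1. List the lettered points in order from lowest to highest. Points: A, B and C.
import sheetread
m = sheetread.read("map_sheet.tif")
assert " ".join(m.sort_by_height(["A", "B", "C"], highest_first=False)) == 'A B C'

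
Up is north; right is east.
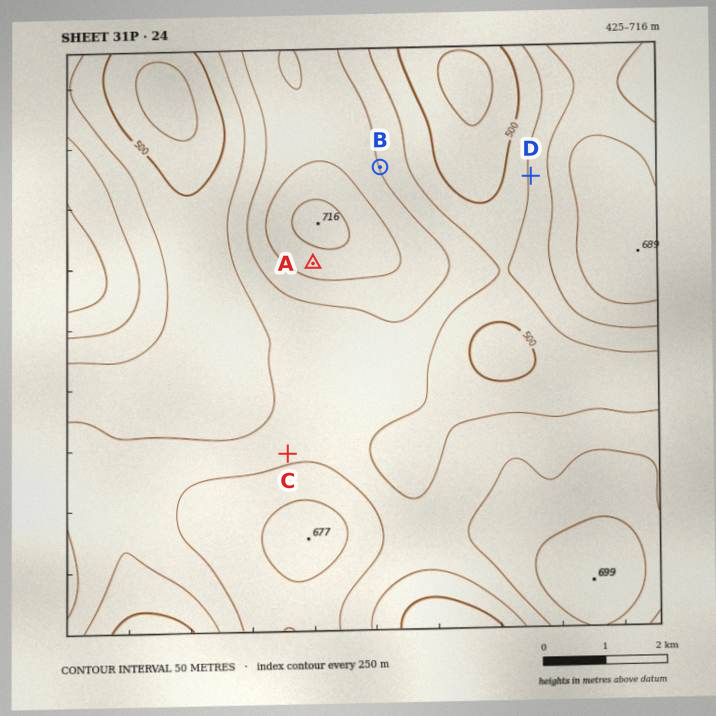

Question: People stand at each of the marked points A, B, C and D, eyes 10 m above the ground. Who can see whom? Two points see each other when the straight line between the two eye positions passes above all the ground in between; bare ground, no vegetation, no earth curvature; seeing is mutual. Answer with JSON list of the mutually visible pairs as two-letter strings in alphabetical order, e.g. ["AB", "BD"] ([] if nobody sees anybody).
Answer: ["AC", "BD"]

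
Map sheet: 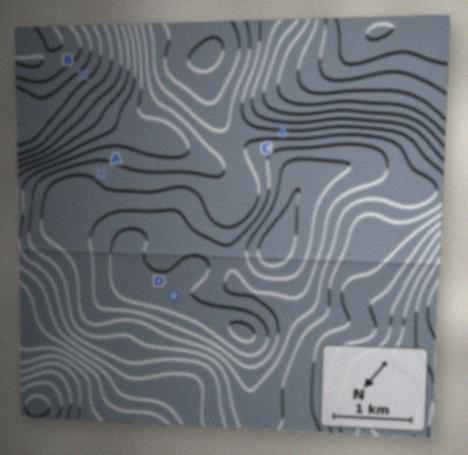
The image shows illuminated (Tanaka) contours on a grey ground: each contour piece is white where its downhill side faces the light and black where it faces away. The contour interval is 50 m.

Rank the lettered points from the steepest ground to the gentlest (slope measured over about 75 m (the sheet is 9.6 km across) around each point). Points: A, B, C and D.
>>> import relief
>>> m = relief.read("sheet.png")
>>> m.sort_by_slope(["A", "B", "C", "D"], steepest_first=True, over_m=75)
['C', 'B', 'A', 'D']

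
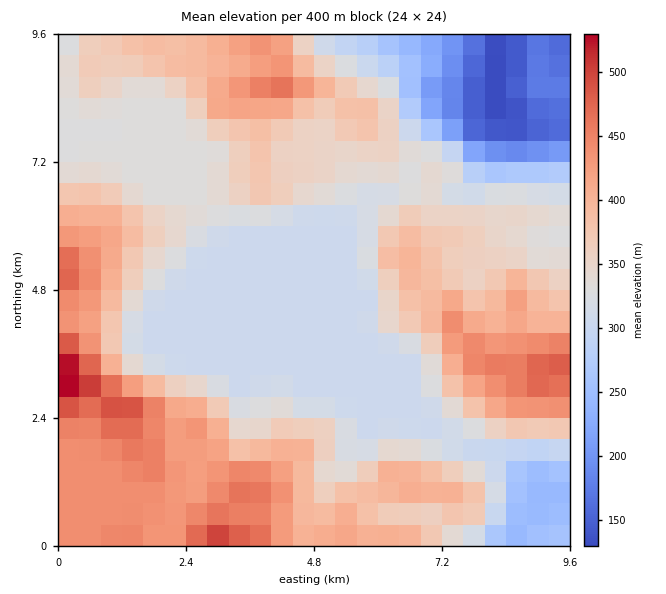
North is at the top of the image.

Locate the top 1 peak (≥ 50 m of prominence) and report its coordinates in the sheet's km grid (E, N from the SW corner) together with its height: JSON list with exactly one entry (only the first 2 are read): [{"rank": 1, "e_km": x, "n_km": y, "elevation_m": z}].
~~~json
[{"rank": 1, "e_km": 9.16, "n_km": 3.26, "elevation_m": 486}]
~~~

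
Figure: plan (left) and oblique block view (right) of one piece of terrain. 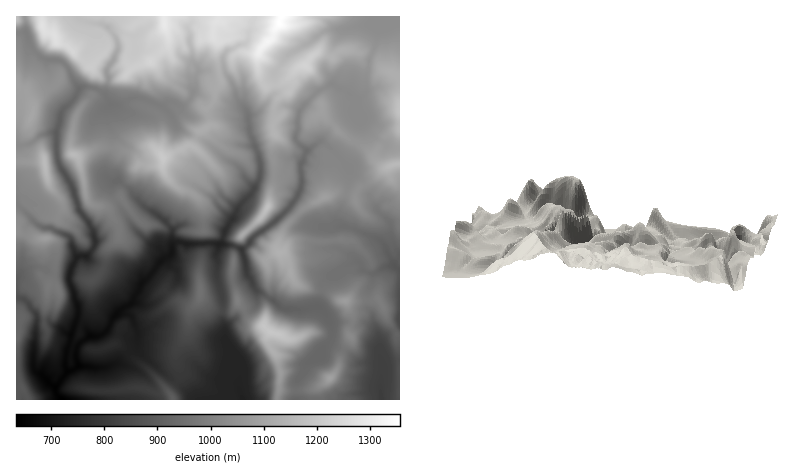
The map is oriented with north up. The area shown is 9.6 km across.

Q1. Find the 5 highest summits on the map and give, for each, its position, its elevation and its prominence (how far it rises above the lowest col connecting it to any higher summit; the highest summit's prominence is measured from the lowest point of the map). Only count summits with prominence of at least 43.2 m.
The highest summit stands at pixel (164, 24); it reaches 1293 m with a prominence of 69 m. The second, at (42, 26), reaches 1273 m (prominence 101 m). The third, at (304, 66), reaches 1231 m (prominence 57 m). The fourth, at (162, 158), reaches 1204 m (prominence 108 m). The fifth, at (272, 332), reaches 1197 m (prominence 247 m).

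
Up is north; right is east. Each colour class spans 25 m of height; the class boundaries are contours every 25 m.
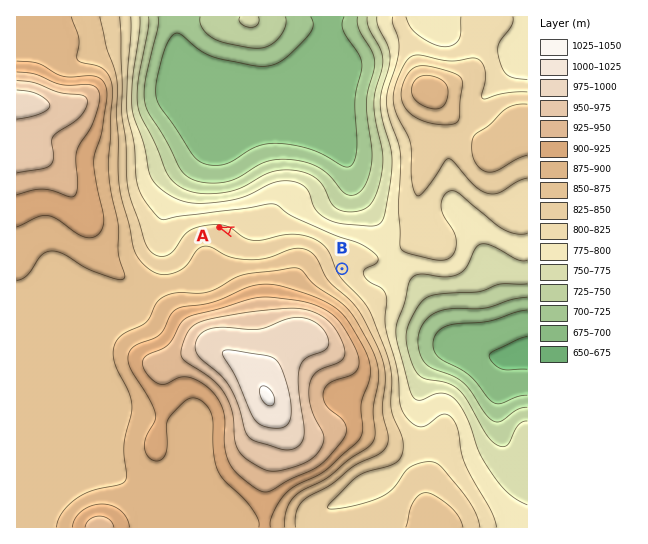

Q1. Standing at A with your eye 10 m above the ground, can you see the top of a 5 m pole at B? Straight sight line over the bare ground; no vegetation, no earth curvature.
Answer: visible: false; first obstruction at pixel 269 244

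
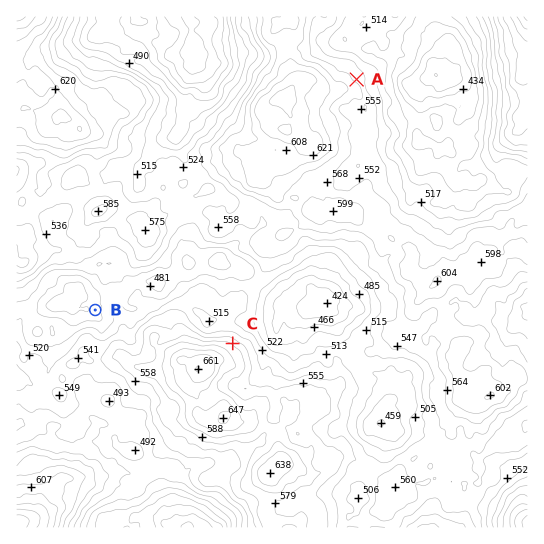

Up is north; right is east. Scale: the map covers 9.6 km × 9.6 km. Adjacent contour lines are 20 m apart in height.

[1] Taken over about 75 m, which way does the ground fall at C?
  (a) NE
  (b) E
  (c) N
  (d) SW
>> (a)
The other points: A NE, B W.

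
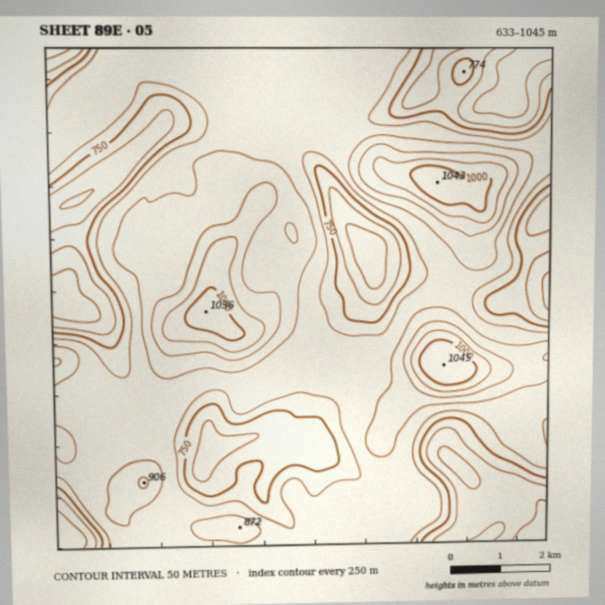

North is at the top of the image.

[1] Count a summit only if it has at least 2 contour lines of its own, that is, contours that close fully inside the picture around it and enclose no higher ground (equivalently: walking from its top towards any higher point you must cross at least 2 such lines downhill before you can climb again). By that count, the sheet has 3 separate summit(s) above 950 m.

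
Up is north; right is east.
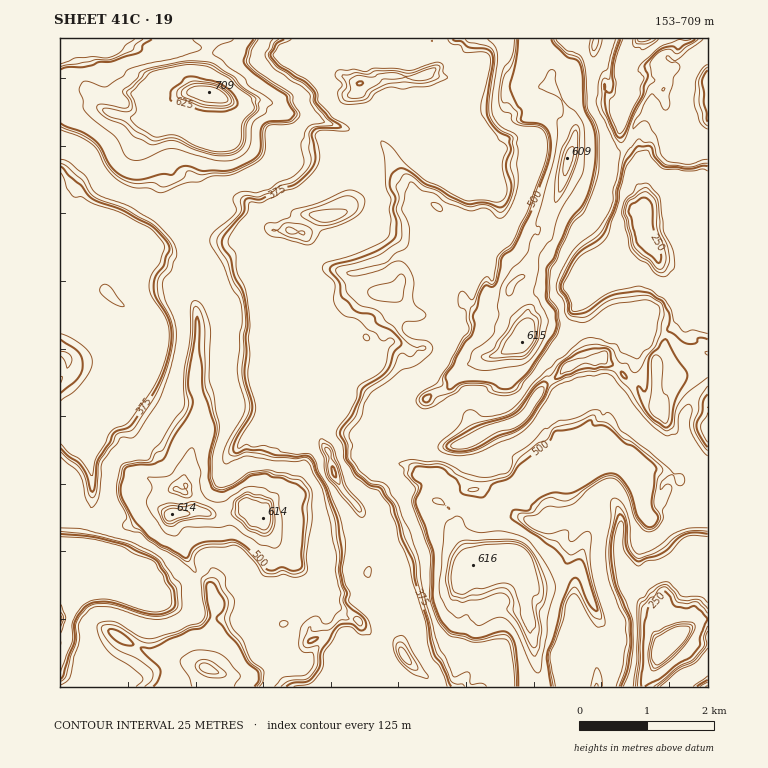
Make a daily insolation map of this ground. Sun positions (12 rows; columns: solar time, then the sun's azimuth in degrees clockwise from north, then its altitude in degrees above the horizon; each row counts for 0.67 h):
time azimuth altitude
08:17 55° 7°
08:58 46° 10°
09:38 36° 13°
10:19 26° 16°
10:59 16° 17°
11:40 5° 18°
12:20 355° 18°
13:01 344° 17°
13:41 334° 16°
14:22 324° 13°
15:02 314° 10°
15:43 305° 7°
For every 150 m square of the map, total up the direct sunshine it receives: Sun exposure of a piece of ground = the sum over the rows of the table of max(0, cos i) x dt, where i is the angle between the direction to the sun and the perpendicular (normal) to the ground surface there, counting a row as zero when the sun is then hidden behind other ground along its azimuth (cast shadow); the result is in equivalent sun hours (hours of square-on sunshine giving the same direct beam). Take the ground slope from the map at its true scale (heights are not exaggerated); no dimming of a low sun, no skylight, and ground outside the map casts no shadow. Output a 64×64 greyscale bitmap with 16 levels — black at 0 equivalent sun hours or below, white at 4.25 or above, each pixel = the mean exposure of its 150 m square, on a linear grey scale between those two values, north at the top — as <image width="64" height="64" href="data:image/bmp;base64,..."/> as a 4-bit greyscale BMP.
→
<image width="64" height="64" href="data:image/bmp;base64,Qk12CAAAAAAAAHYAAAAoAAAAQAAAAEAAAAABAAQAAAAAAAAIAAATCwAAEwsAABAAAAAAAAAAAAAAABEREQAiIiIAMzMzAERERABVVVUAZmZmAHd3dwCIiIgAmZmZAKqqqgC7u7sAzMzMAN3d3QDu7u4A////ALd2d3ipdmUyRmRUABRmZmZmZ2UyVWZndoZmh2RmnIifl3d2VEZ2YyaHe3ZlQ2ZmZmaYVFVmZmdmhmZ4ZVaZ2niXZmQzM2d663fLd2d2ZmZmaGRCZmZlVlZ1ZndmZqut6IlmQyNpd3iHeKd3d7dGZmZkNVRUMzRVNUVmZmZnZqmMaWVDa+7ad3eMh3d3eURVVlFFVCAAACRGRWZmZnYyOXd2Zmrbib7siLp2d3ZBIhFGZFVjEkQhNFZkVVRndzAAeYp43Zeal5u5hVZ2ZjVSJoZmVVNWZmU0aGVVNGeGVCE3WdiK3/3rZmRWd3d3ZnWcdmZVRVVVZVZ1ZUQoaoVFQhFnr/6ndmdmZ4d3dmZmZ4ZnZlVVMAEkZmNVM2h6YiIgAmZmdmZlRWZ5p3ZmZmZnhmZmVXZDIQA2ZmYkl5llEBVWZmZmZVREZst2ZSESRmh2dWZVdmZlU0d5djWWlmZSVmZmZmZUQzQ1iXZTEAFWZ1VmZmZ3h2Zmd3p4d4aFREVmZmZmVUIRIRVWVCJVZ3ZmVlZlVWeYd3dnmXm6d2QgA1ZmZUIQABECUQAAFWZmZnhmZmVFV5upiHrIqqlmQ0QhJFYQAAEiElZjEREyJWZmeGZmZVVXfP///pzIiXY0ZEQQARI0VjE1ISNFVBAlZmZ4ZmZVVGd3d3d6/KqJhjRSFFIRd3ZmdGUxAANBNmdnZnlodlRUZ3d3d5g1Z3d2QkNVZndmZ2U2Zs3IuYdnh3d2iXdlRVVmd3d2QSMyRmZCVqdmZnd5ZVd4hmuYjM73dmaXY0MleHd4qodmQRESRUNXZWZmd4hnd3d1Z477yod6p5czEFZId3h4h3dlMyERIldnVGZ3h3iGZ4unh3zare6blUEkZTRnm8zvt3dmZiACZ3Rnd3qod7upiJd2Z67sqIlDNGZki9zbmIm5d3d3ZTZ4eJl3vomnveuXd3WKms7/6ERGd3nNzKmHd3und3d2Z3nad3fHd8l3e6d3ZVneypiXJXd3d3d4vO6Xi8uHd3d4vZd3e3dmiph4qXdlVFZ3d3VEV3d3d2URN964q6iHd43IeIeLdnd863ebh3dkNWd3dmmnd3d3dmMAFZ2JvbqbyXedt4Znd3eLl3qneWY1Znd3d8l3dmZmZlIQFKeLzcuYedmHVHd3d2i4d5iIZmZmd3d3iXd3YhRVVWUySHd4uYeLdoh2NWZ3Z6p2Zpdnl2d2d3d5h3d5YRIjIRM1dmZ3d6dmioQzZndme3Zml2eWZmZ3dmnZd3nZMAABEiFnZmd6lmZ5plVGZ2Zolod2Z4Zmd2Zmd763d3lkM0ZSIUq5mJpFZmeJZWZ3ZmamiHZnZmd3Zmd3eKmXd8dlMiMzM2ves0VlZmdoh3d2ZoeIdmZmZnZ3d3dmiZmHmXZRACJCEjJDRDRVVauXd3Zmd3d2Z3Zmd3d3dlV5VWd7eKlkMzUxACZmNFiquXd3dmZnd2ZnZmZ3d3d2ZTM0ZmnHe6dlNWVFZmZkipt3d3d2ZVZnd2ZmZ3d3dmZDFXd2Znd3qHZmd3ZmdmaIiHd3d3dlRmiHd4Znd3dlMkRWiHdmZ3ecuXjdt3d3dod3d3d5dmRGe4Z3hmd3dmRCNpp1Z2SIdou4yInMmHeKh3d3eIZmVGd5ZniGZmZmZjaJmHd3eKl2NoeKhnvu3ft3d3dmVWZnd3d3e4ZmZmZmZlRGd3d4e9h1Z3dVZoq7l3d3d3Zmd3qXd3eJd3d3djNVREVXd3d4mKhnZEVmZneLh3d3dmd2aad3d5dnd3d3nduXZFd3d3d4eHY0NFZmeMp3d3ZmZ2ZmmHd4p2d3d3eKzdyXd3d3d3uXdlQyRWaddVZ3dmd2ZmVGZ3mHZnd5uHd4nMp3d3d3eNh3ZEETVqdTVndmZmZlQjZnZEVmm9uId3d3mHd3d3d2indlRTJWhUNmZmZmZUICZ3ZlI1ZCEUvch2ZmZnd3d3dqd2Y0VEd1RWZmZmUxATZnd2ZjRlVFZVi5dmRnd3d3eninZjJVSFRVZndlQQAlZmd3d3cxJFMgE0ZmeHd2nf/spqdlU0ZVIzZnd1QyRVRDNWZmZAEBJFUxE2ZWd4zriYeWl3NVRXUQFWd3VDVTEAIQIiI0RVIBRWZVZmiM/Id3Znd5dUVVVUE1ZmYyRUEjIkQhAAEkVlMlZmZmidx3d2ZmVmp3RWVlVVMQAhRlNGZlQxEQEQJWZkVmZmZ6p3dmZmZ2aIhVZmVFMRIQVlRGZlRDIAABQ1Zmh2ZmZnh3dmZmZpdmiXZmZSI1ZmZTIVZUIAACRVNWZWZnVmZmh3d2ZmZTZmV5lnZ5QSZ3ZhAUZUITIlZmZ2YyNVASRmh3d3ZmZUEjEFenh6pWVnZlJFUxE1ZmZmZmRAADQlmHd3d3dmZlMzEBZ6mopoRndlNmZDaodmVCECQyVVd6x3d3dmZmZmVUR3Z3eKmGl3dmVmd424Z3YxARJXdnmHt53ad3ZmZmZ3Q0Z3d4aGaKeGZmZnd2V3d3VWjZ7IrHmGZqyniHd3Znh1ZmZ3dmNWmIdnd3d3e9h3nv/62Y3ZzYeGJa3d7aiGaId3d3d2VmWJR3dpiYd3nbmJmL+p6p7Id1EAAAACZVZoiXd3d4ZGVkVneL/u3riK3///2Hp4yHd2VWZEVkImZleKd3d5pWZWmGZ3p5q6zsl3eId3ZVZFZmZnZ3Z3d2ZSEmh3d8+TVVeczLd3d3d5upd3ZmZkNhNmZ3dnd3d3cxETd3d6t3dWWP7M3o"/>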